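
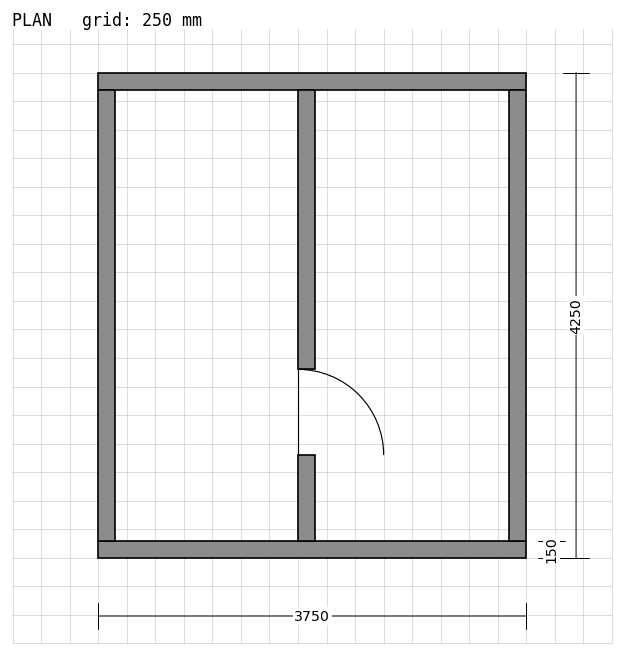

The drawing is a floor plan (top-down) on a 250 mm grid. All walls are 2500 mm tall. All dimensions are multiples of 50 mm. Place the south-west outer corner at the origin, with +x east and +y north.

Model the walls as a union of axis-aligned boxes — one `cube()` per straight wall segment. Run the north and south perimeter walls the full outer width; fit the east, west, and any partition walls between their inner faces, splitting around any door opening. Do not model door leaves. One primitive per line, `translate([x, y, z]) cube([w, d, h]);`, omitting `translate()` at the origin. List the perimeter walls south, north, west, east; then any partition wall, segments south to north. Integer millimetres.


cube([3750, 150, 2500]);
translate([0, 4100, 0]) cube([3750, 150, 2500]);
translate([0, 150, 0]) cube([150, 3950, 2500]);
translate([3600, 150, 0]) cube([150, 3950, 2500]);
translate([1750, 150, 0]) cube([150, 750, 2500]);
translate([1750, 1650, 0]) cube([150, 2450, 2500]);


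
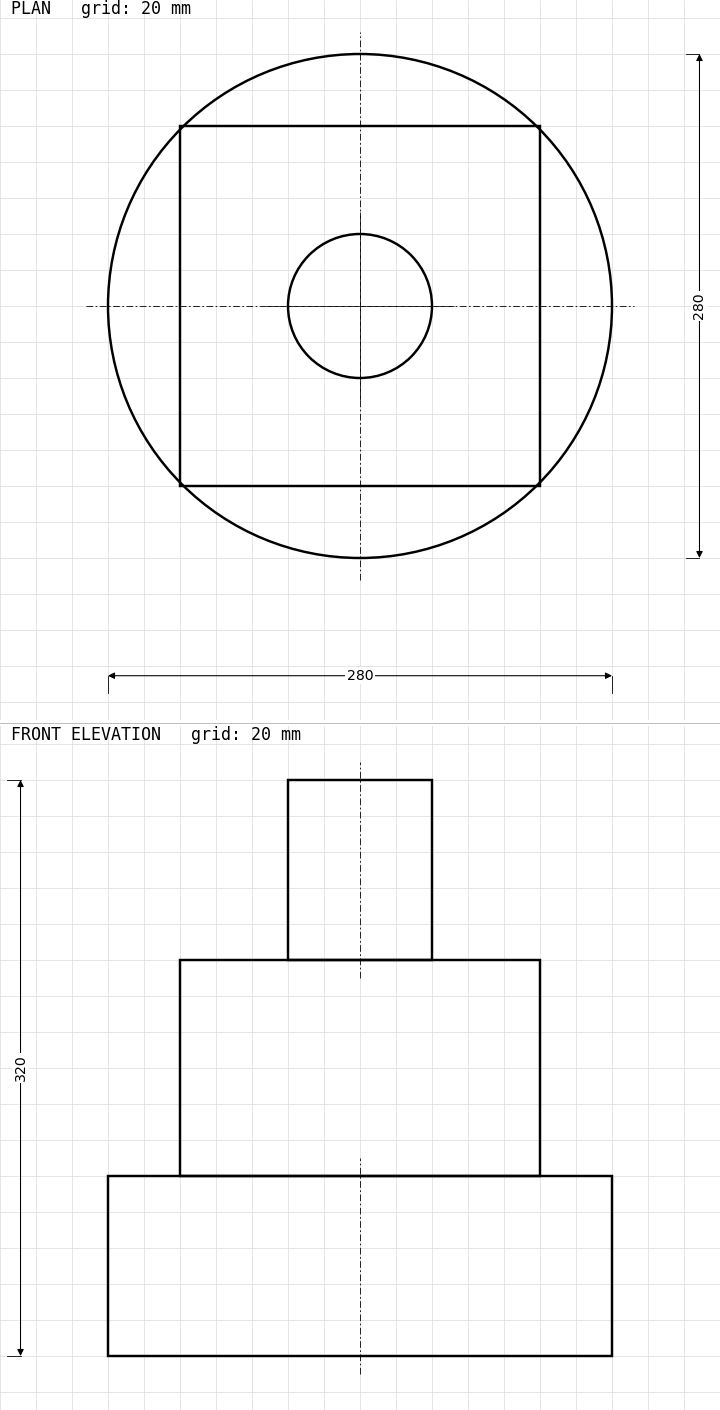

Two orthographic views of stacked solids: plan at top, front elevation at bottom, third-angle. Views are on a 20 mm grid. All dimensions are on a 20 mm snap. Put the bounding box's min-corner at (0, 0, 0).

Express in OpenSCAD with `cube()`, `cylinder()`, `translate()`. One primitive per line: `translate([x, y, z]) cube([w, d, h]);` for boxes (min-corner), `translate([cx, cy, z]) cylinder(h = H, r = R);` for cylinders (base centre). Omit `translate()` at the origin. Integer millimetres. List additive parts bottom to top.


translate([140, 140, 0]) cylinder(h = 100, r = 140);
translate([40, 40, 100]) cube([200, 200, 120]);
translate([140, 140, 220]) cylinder(h = 100, r = 40);


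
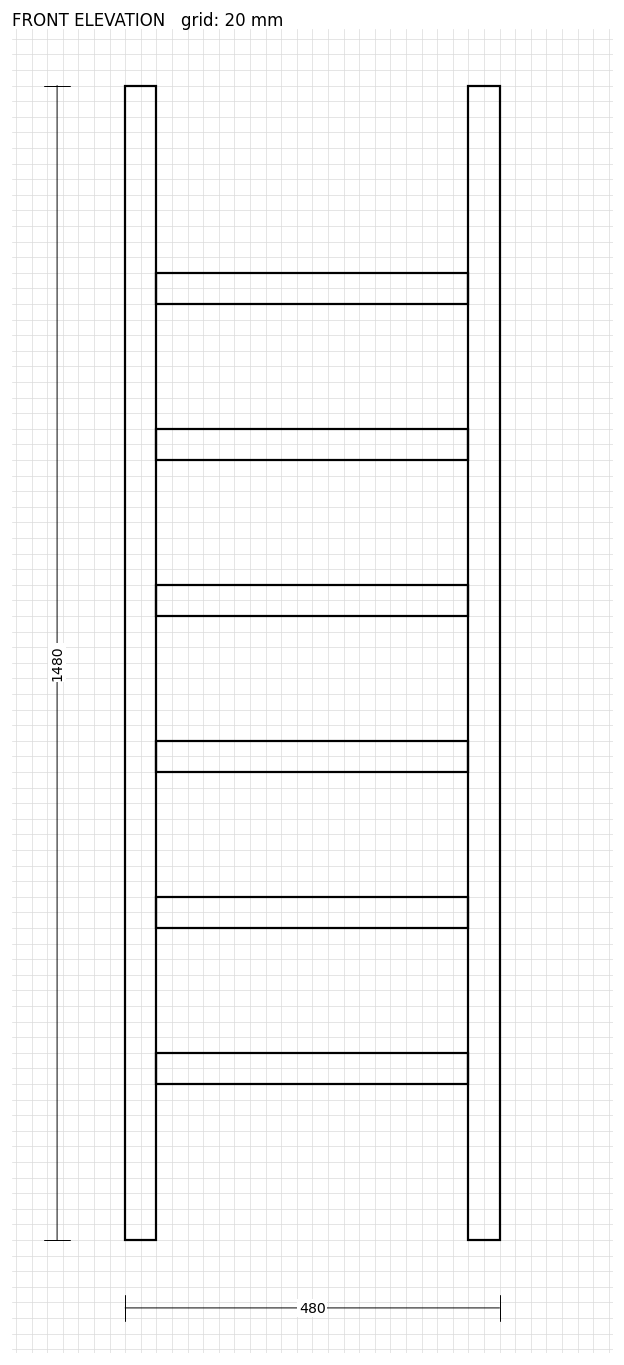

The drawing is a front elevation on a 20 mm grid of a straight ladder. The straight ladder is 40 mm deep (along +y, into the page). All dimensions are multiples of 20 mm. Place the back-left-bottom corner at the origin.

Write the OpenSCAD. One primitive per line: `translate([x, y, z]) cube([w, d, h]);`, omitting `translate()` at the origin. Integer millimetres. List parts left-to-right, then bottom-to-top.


cube([40, 40, 1480]);
translate([40, 0, 200]) cube([400, 40, 40]);
translate([40, 0, 400]) cube([400, 40, 40]);
translate([40, 0, 600]) cube([400, 40, 40]);
translate([40, 0, 800]) cube([400, 40, 40]);
translate([40, 0, 1000]) cube([400, 40, 40]);
translate([40, 0, 1200]) cube([400, 40, 40]);
translate([440, 0, 0]) cube([40, 40, 1480]);


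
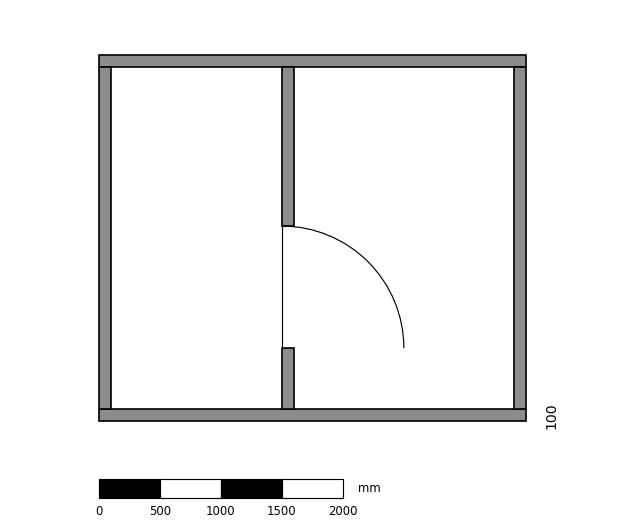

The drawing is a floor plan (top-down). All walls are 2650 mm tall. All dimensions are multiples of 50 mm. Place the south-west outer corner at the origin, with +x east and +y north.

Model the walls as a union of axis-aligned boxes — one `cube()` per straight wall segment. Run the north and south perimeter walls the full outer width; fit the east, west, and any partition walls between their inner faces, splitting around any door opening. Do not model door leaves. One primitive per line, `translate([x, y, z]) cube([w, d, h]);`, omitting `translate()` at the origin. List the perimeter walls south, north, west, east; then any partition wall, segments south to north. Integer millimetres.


cube([3500, 100, 2650]);
translate([0, 2900, 0]) cube([3500, 100, 2650]);
translate([0, 100, 0]) cube([100, 2800, 2650]);
translate([3400, 100, 0]) cube([100, 2800, 2650]);
translate([1500, 100, 0]) cube([100, 500, 2650]);
translate([1500, 1600, 0]) cube([100, 1300, 2650]);


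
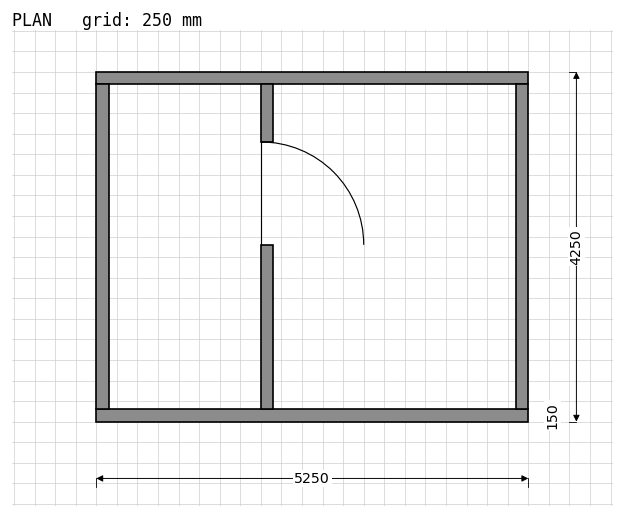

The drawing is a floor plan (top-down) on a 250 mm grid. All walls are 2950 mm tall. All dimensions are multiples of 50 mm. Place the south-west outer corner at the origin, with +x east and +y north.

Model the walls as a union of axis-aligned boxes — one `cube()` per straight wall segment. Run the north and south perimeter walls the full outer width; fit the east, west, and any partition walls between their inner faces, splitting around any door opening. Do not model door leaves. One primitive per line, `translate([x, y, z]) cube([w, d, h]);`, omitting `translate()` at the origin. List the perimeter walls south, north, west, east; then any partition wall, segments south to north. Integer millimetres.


cube([5250, 150, 2950]);
translate([0, 4100, 0]) cube([5250, 150, 2950]);
translate([0, 150, 0]) cube([150, 3950, 2950]);
translate([5100, 150, 0]) cube([150, 3950, 2950]);
translate([2000, 150, 0]) cube([150, 2000, 2950]);
translate([2000, 3400, 0]) cube([150, 700, 2950]);


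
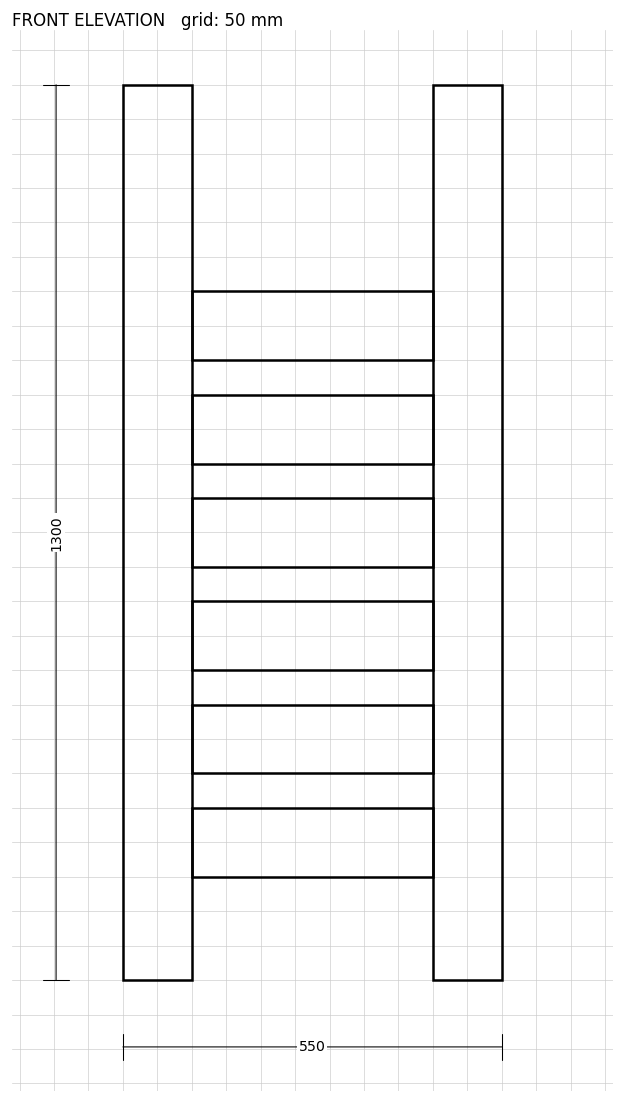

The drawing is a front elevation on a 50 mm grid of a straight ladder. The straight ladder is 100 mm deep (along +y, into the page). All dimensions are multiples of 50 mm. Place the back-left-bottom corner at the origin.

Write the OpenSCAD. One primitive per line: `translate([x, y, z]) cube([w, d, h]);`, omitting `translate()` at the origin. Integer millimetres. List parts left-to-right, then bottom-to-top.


cube([100, 100, 1300]);
translate([100, 0, 150]) cube([350, 100, 100]);
translate([100, 0, 300]) cube([350, 100, 100]);
translate([100, 0, 450]) cube([350, 100, 100]);
translate([100, 0, 600]) cube([350, 100, 100]);
translate([100, 0, 750]) cube([350, 100, 100]);
translate([100, 0, 900]) cube([350, 100, 100]);
translate([450, 0, 0]) cube([100, 100, 1300]);


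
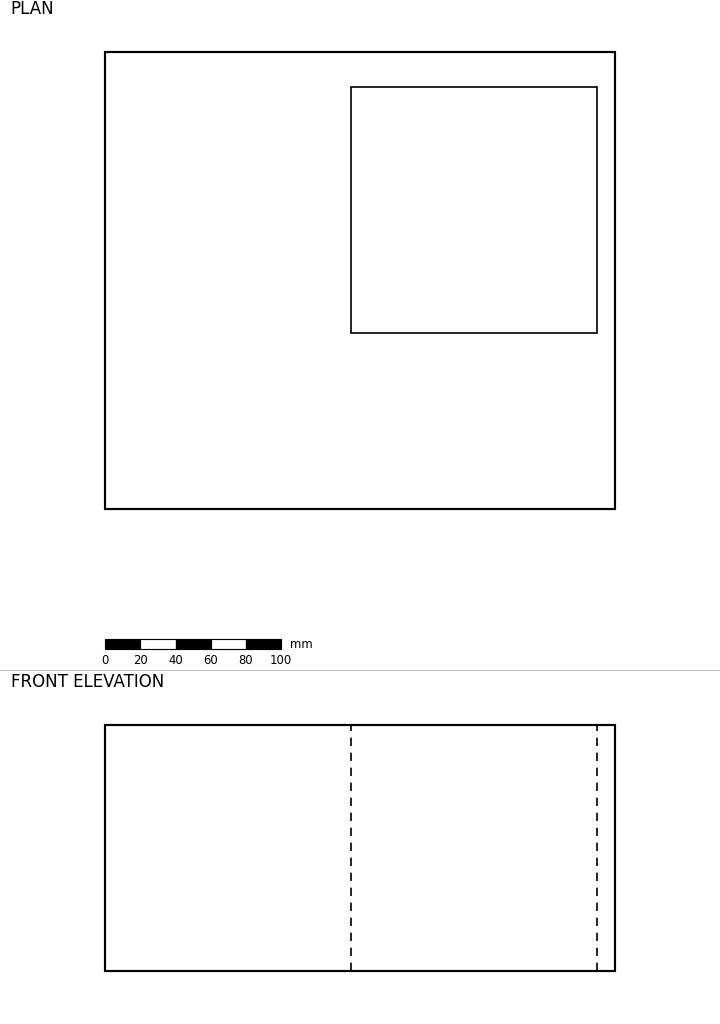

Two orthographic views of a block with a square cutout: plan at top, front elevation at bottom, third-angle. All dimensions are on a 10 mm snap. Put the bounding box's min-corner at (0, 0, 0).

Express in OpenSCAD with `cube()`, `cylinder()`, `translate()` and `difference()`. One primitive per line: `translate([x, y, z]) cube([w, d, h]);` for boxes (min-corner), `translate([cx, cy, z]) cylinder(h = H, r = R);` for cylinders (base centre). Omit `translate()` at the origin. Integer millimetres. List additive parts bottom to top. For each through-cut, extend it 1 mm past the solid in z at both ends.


difference() {
  cube([290, 260, 140]);
  translate([140, 100, -1]) cube([140, 140, 142]);
}


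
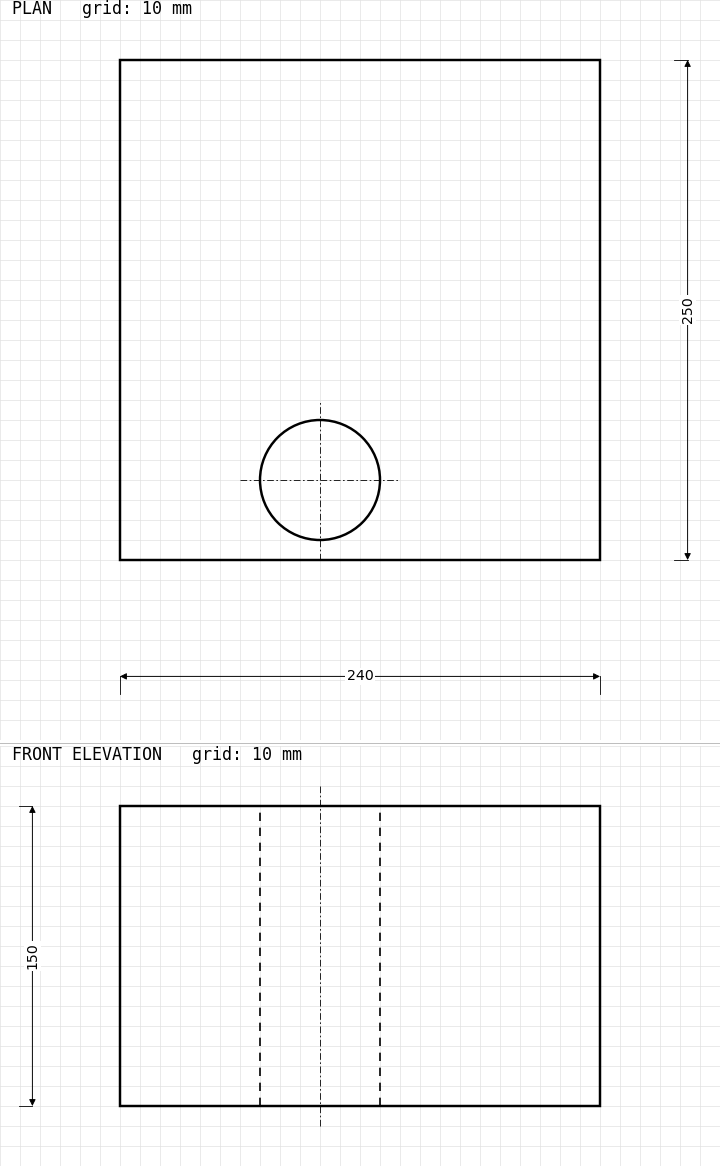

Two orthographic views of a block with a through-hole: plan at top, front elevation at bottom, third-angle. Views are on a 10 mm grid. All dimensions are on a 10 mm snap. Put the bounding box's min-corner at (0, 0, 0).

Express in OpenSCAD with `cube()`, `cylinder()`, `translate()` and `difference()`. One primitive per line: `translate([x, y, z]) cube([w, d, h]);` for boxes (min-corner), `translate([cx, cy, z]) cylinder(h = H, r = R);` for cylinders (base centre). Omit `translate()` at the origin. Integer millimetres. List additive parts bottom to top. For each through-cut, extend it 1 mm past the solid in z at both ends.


difference() {
  cube([240, 250, 150]);
  translate([100, 40, -1]) cylinder(h = 152, r = 30);
}


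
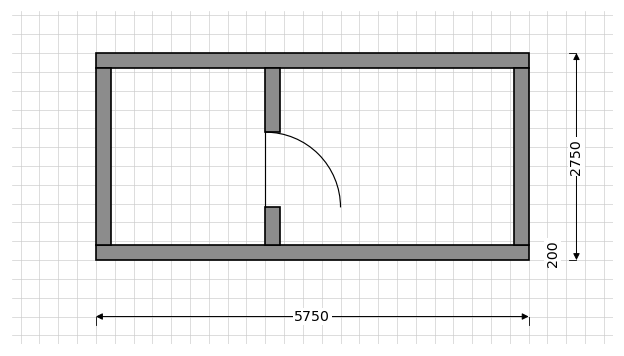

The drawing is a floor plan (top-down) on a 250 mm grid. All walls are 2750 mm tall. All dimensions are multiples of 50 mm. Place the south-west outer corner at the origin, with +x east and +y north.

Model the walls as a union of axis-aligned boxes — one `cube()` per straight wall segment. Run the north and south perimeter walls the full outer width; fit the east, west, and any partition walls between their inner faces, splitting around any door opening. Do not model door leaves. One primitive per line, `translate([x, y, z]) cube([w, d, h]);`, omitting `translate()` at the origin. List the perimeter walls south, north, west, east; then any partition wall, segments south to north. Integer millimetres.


cube([5750, 200, 2750]);
translate([0, 2550, 0]) cube([5750, 200, 2750]);
translate([0, 200, 0]) cube([200, 2350, 2750]);
translate([5550, 200, 0]) cube([200, 2350, 2750]);
translate([2250, 200, 0]) cube([200, 500, 2750]);
translate([2250, 1700, 0]) cube([200, 850, 2750]);


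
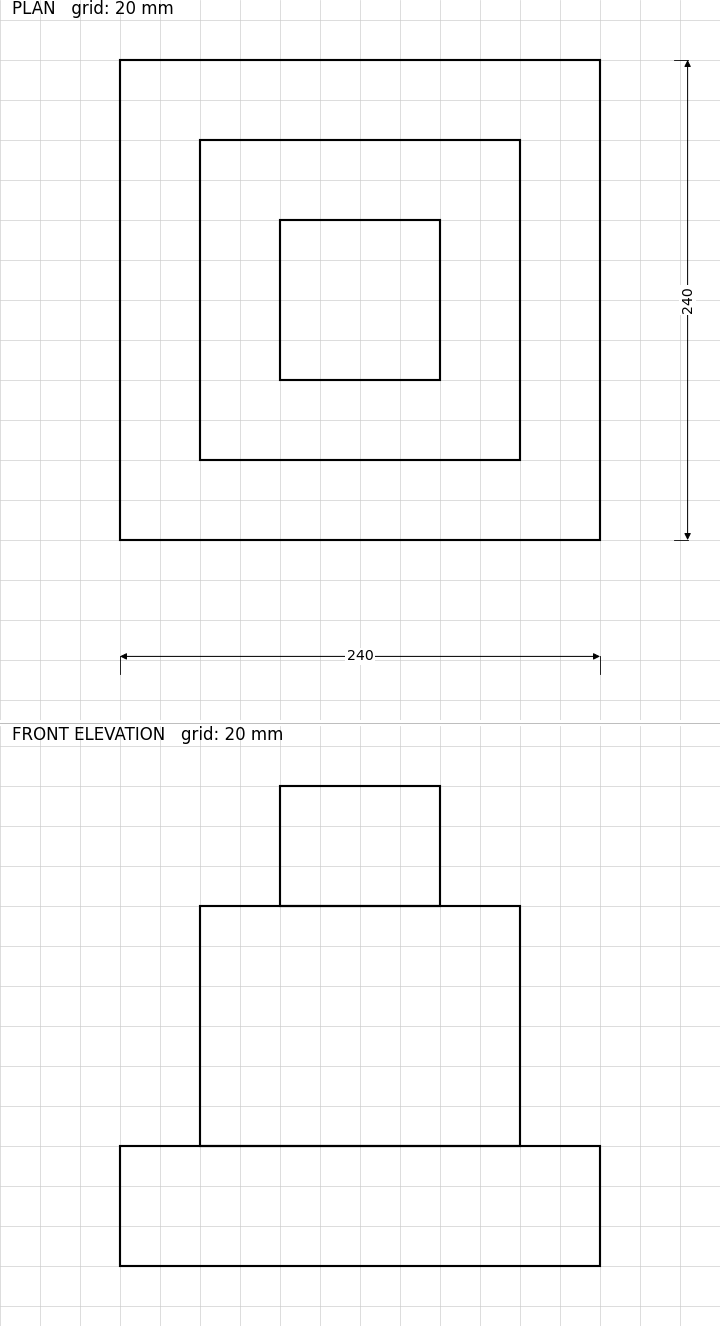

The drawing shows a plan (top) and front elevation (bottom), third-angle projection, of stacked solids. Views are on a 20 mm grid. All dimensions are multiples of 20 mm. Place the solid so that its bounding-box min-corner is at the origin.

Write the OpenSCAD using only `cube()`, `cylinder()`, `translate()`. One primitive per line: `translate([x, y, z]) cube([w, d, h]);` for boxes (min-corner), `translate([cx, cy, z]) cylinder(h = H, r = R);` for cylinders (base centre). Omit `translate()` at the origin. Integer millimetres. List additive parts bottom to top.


cube([240, 240, 60]);
translate([40, 40, 60]) cube([160, 160, 120]);
translate([80, 80, 180]) cube([80, 80, 60]);


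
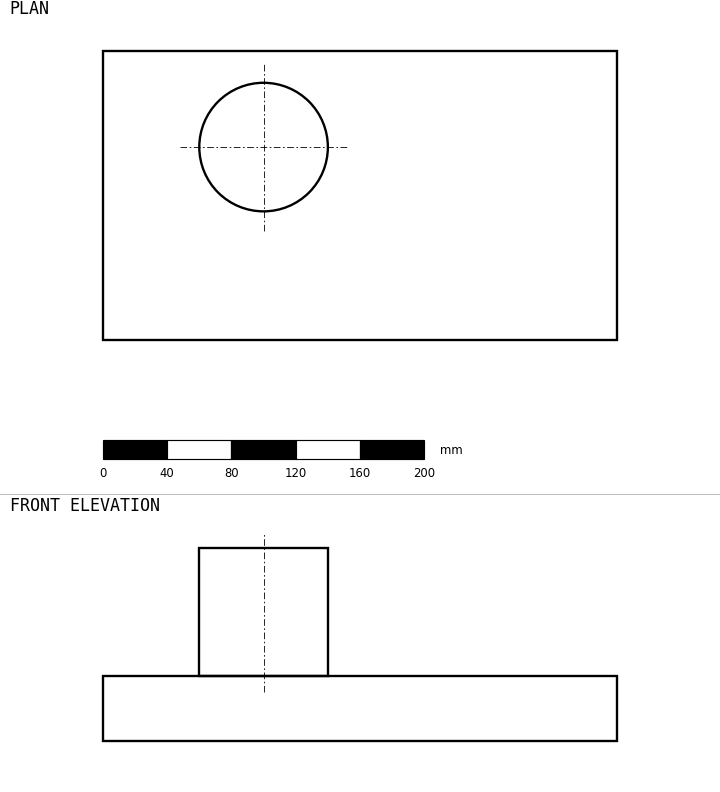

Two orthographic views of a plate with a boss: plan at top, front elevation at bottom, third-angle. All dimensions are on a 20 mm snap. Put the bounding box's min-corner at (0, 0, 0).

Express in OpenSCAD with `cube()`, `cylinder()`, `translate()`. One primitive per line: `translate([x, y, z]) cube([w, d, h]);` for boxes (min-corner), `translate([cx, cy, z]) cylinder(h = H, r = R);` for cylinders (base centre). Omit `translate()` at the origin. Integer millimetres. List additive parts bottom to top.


cube([320, 180, 40]);
translate([100, 120, 40]) cylinder(h = 80, r = 40);


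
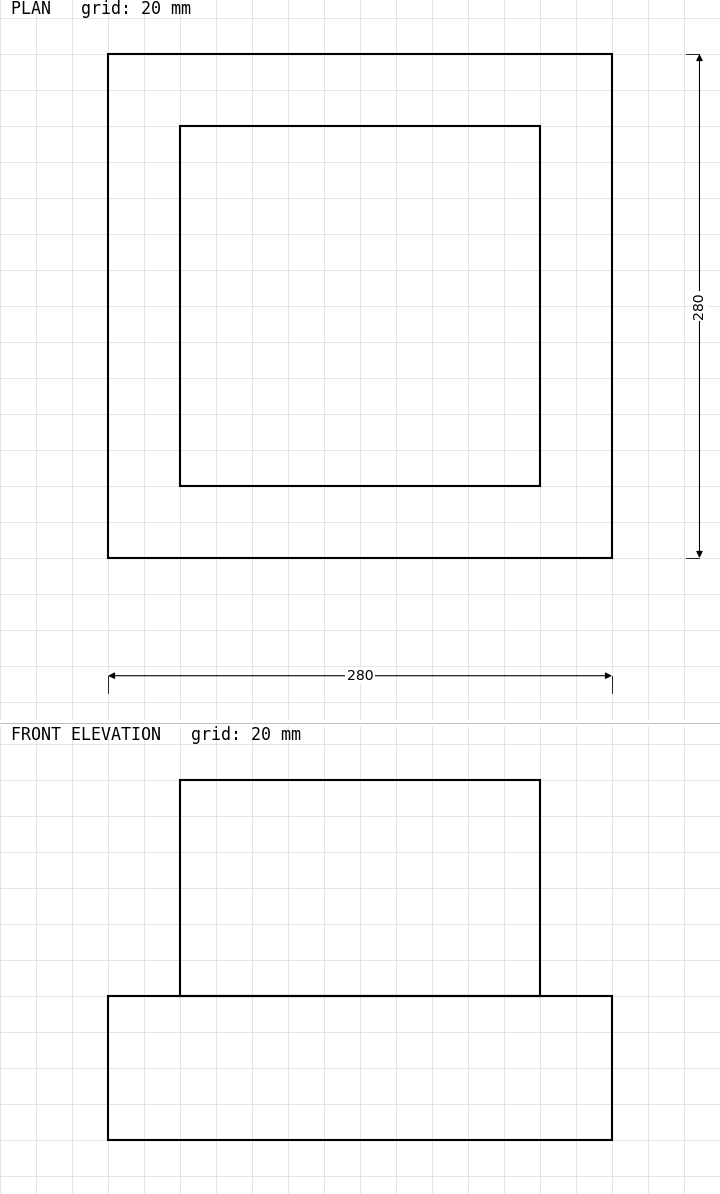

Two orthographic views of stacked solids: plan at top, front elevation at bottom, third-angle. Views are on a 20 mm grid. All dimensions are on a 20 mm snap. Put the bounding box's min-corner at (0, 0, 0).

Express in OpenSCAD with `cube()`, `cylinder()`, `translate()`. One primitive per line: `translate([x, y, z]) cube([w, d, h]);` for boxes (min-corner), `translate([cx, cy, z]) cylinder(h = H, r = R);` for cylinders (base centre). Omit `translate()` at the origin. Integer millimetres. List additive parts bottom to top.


cube([280, 280, 80]);
translate([40, 40, 80]) cube([200, 200, 120]);


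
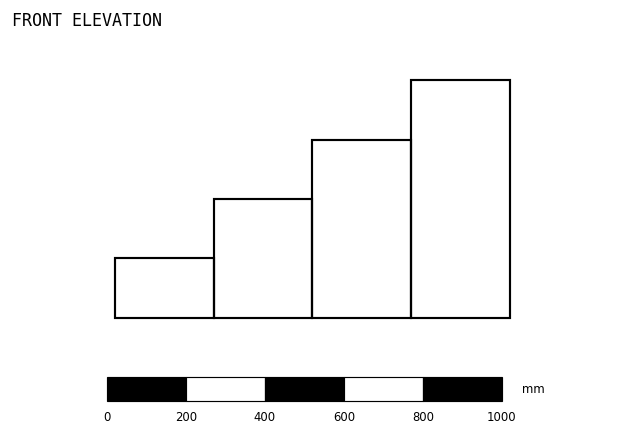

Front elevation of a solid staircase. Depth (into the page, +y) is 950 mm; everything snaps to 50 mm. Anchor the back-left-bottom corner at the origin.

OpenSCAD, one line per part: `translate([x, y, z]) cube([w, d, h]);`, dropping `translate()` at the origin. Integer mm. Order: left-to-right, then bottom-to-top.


cube([250, 950, 150]);
translate([250, 0, 0]) cube([250, 950, 300]);
translate([500, 0, 0]) cube([250, 950, 450]);
translate([750, 0, 0]) cube([250, 950, 600]);


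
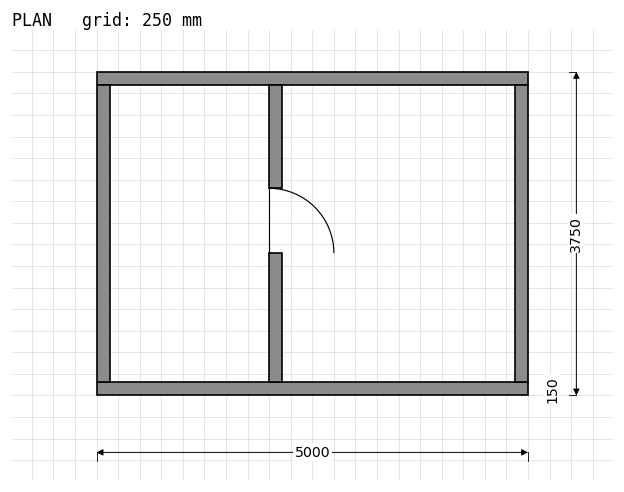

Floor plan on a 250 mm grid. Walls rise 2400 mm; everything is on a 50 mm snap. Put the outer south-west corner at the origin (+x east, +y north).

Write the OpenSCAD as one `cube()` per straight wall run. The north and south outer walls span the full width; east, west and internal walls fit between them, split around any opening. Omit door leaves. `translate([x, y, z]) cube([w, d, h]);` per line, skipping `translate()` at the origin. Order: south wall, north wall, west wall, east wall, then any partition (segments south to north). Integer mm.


cube([5000, 150, 2400]);
translate([0, 3600, 0]) cube([5000, 150, 2400]);
translate([0, 150, 0]) cube([150, 3450, 2400]);
translate([4850, 150, 0]) cube([150, 3450, 2400]);
translate([2000, 150, 0]) cube([150, 1500, 2400]);
translate([2000, 2400, 0]) cube([150, 1200, 2400]);


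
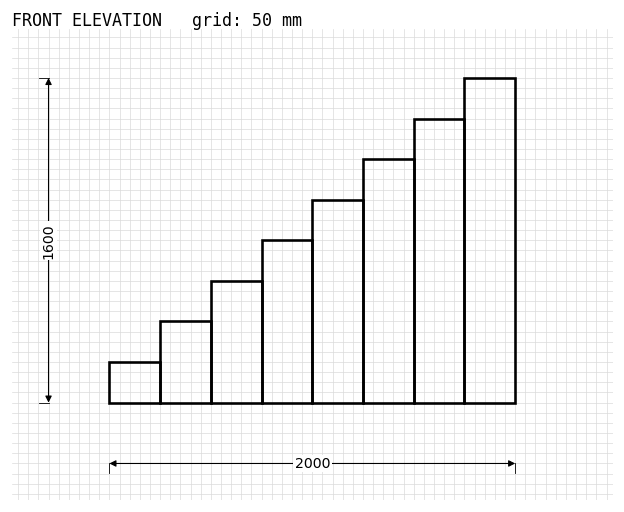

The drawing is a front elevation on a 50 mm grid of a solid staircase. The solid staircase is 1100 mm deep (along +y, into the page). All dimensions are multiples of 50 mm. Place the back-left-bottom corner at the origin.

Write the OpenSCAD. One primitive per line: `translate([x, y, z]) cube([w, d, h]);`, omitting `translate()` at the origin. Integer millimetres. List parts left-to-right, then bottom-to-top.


cube([250, 1100, 200]);
translate([250, 0, 0]) cube([250, 1100, 400]);
translate([500, 0, 0]) cube([250, 1100, 600]);
translate([750, 0, 0]) cube([250, 1100, 800]);
translate([1000, 0, 0]) cube([250, 1100, 1000]);
translate([1250, 0, 0]) cube([250, 1100, 1200]);
translate([1500, 0, 0]) cube([250, 1100, 1400]);
translate([1750, 0, 0]) cube([250, 1100, 1600]);


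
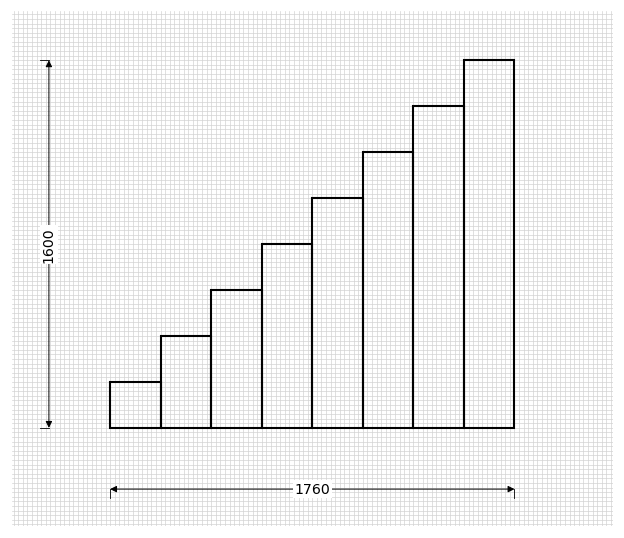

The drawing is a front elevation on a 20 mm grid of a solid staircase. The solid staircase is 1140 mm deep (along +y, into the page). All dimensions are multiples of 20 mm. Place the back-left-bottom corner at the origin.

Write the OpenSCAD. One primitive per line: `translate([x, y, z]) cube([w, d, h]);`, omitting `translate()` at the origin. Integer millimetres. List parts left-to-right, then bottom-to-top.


cube([220, 1140, 200]);
translate([220, 0, 0]) cube([220, 1140, 400]);
translate([440, 0, 0]) cube([220, 1140, 600]);
translate([660, 0, 0]) cube([220, 1140, 800]);
translate([880, 0, 0]) cube([220, 1140, 1000]);
translate([1100, 0, 0]) cube([220, 1140, 1200]);
translate([1320, 0, 0]) cube([220, 1140, 1400]);
translate([1540, 0, 0]) cube([220, 1140, 1600]);


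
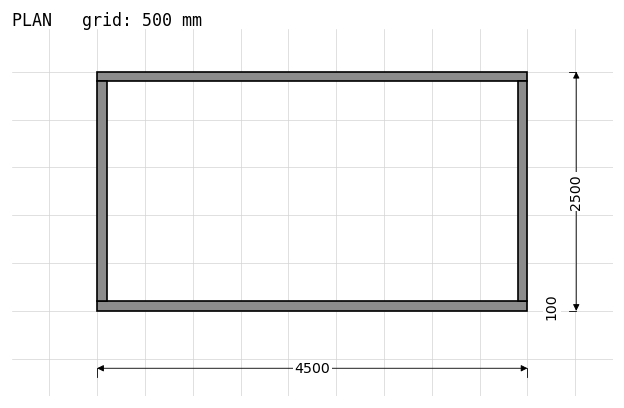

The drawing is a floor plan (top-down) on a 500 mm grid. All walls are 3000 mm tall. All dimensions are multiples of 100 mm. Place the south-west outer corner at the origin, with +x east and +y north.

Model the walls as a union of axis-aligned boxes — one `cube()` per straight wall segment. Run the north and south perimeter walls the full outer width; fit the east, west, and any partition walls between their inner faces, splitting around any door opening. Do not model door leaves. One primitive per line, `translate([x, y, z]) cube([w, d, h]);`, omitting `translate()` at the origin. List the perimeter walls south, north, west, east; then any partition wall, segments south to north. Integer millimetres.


cube([4500, 100, 3000]);
translate([0, 2400, 0]) cube([4500, 100, 3000]);
translate([0, 100, 0]) cube([100, 2300, 3000]);
translate([4400, 100, 0]) cube([100, 2300, 3000]);


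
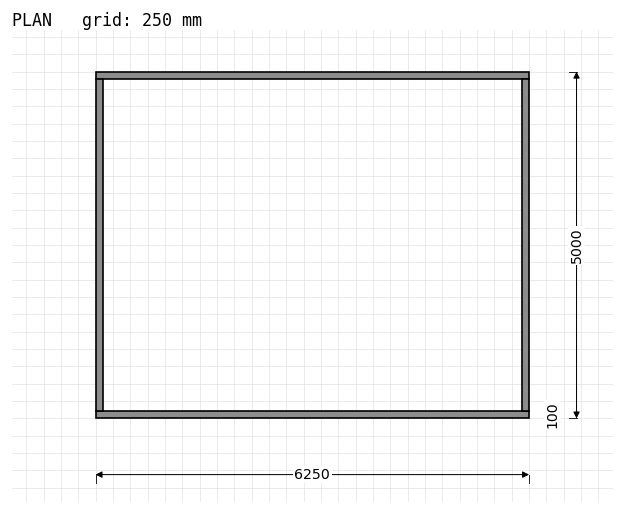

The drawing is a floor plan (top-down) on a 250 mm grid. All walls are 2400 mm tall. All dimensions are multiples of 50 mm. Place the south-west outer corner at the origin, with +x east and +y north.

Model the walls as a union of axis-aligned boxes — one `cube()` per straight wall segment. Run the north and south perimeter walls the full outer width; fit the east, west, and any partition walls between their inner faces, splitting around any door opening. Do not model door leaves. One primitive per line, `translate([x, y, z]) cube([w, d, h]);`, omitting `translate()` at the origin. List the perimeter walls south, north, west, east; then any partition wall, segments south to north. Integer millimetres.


cube([6250, 100, 2400]);
translate([0, 4900, 0]) cube([6250, 100, 2400]);
translate([0, 100, 0]) cube([100, 4800, 2400]);
translate([6150, 100, 0]) cube([100, 4800, 2400]);


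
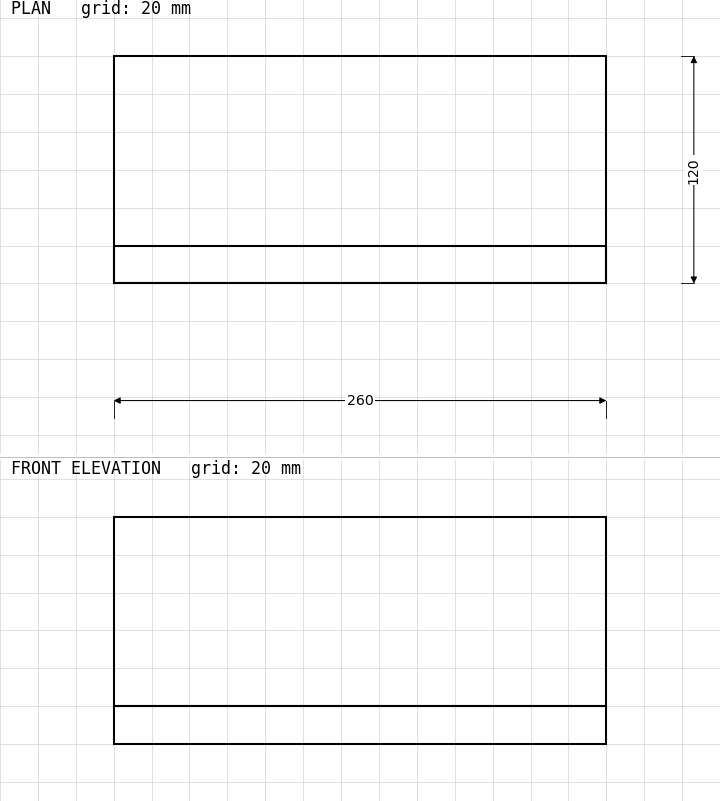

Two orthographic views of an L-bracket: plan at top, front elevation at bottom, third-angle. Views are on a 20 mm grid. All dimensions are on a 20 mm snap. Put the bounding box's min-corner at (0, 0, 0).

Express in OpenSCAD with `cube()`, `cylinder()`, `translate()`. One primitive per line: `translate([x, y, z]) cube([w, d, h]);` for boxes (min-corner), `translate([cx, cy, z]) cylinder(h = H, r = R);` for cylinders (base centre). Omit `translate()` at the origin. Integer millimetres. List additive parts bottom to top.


cube([260, 120, 20]);
translate([0, 0, 20]) cube([260, 20, 100]);


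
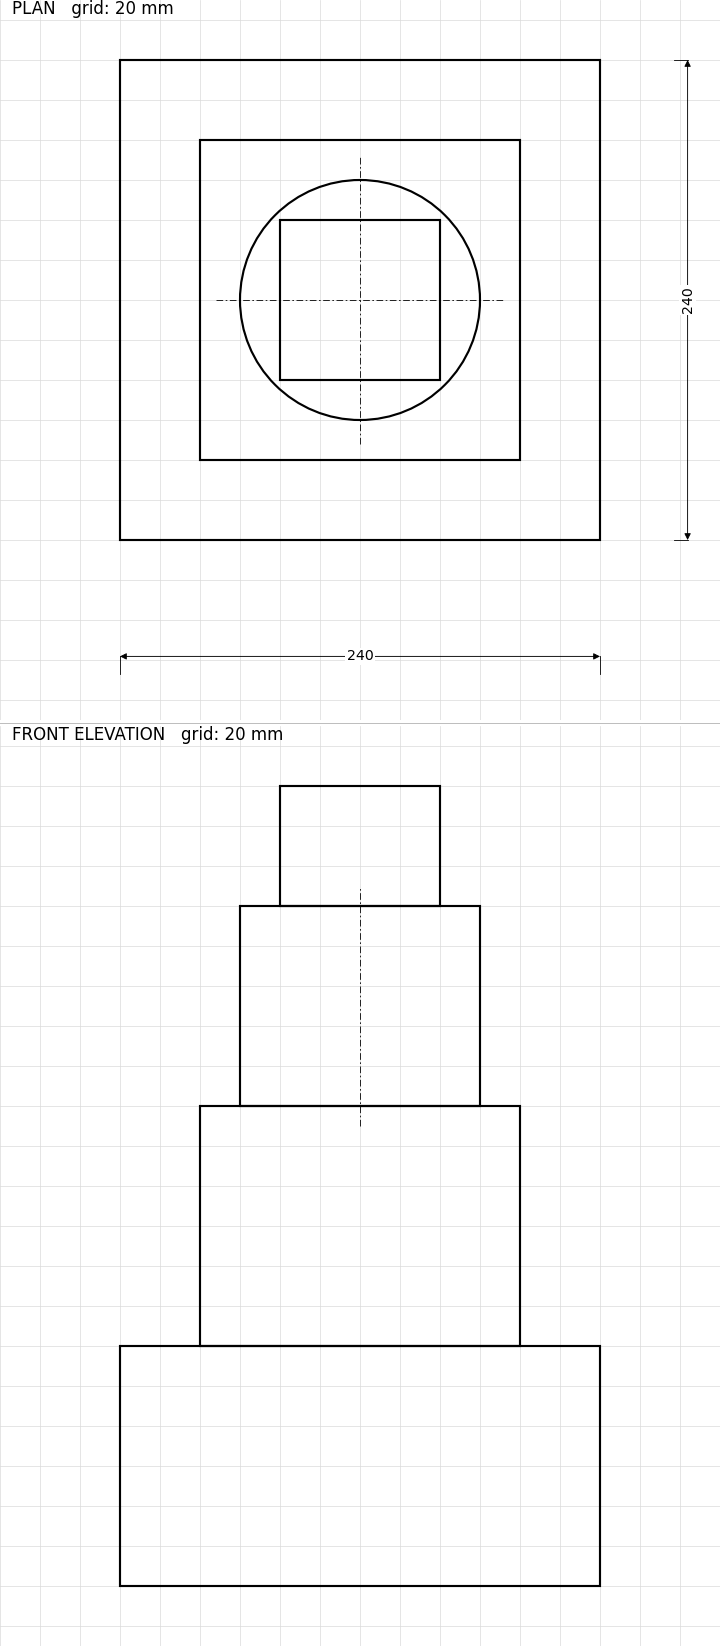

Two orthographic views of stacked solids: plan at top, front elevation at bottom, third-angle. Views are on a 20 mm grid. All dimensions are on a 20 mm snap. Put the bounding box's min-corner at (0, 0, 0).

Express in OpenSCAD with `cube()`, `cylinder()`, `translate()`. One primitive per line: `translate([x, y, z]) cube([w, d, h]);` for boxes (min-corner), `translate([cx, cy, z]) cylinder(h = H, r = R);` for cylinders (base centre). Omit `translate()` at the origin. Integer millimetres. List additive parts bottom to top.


cube([240, 240, 120]);
translate([40, 40, 120]) cube([160, 160, 120]);
translate([120, 120, 240]) cylinder(h = 100, r = 60);
translate([80, 80, 340]) cube([80, 80, 60]);


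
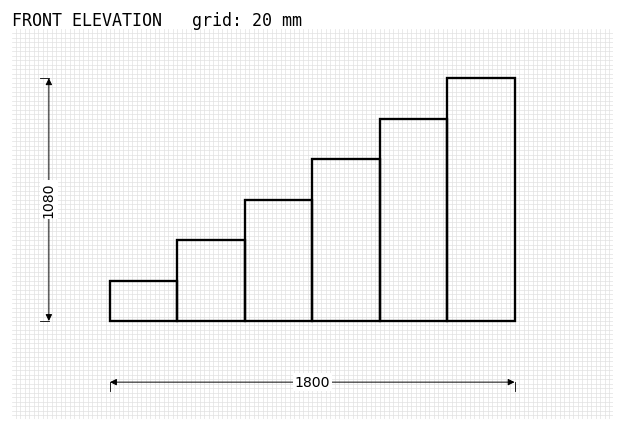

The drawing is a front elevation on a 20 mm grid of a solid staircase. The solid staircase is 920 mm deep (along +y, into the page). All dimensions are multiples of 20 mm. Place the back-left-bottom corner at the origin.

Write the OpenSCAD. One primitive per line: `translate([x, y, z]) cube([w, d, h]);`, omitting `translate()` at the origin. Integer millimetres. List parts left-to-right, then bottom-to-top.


cube([300, 920, 180]);
translate([300, 0, 0]) cube([300, 920, 360]);
translate([600, 0, 0]) cube([300, 920, 540]);
translate([900, 0, 0]) cube([300, 920, 720]);
translate([1200, 0, 0]) cube([300, 920, 900]);
translate([1500, 0, 0]) cube([300, 920, 1080]);


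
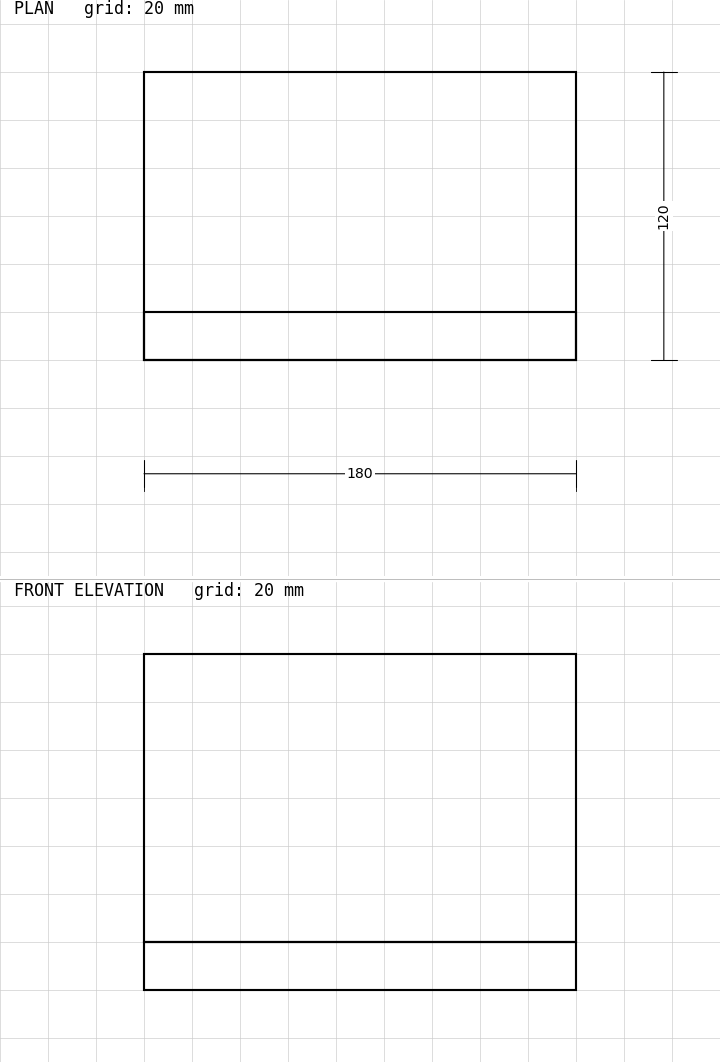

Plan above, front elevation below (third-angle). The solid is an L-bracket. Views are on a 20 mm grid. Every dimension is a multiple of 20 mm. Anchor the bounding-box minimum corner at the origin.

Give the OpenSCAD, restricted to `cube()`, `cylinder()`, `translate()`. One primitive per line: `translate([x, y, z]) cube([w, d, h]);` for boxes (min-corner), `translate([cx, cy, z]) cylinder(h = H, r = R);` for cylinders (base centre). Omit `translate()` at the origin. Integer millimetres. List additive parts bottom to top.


cube([180, 120, 20]);
translate([0, 0, 20]) cube([180, 20, 120]);


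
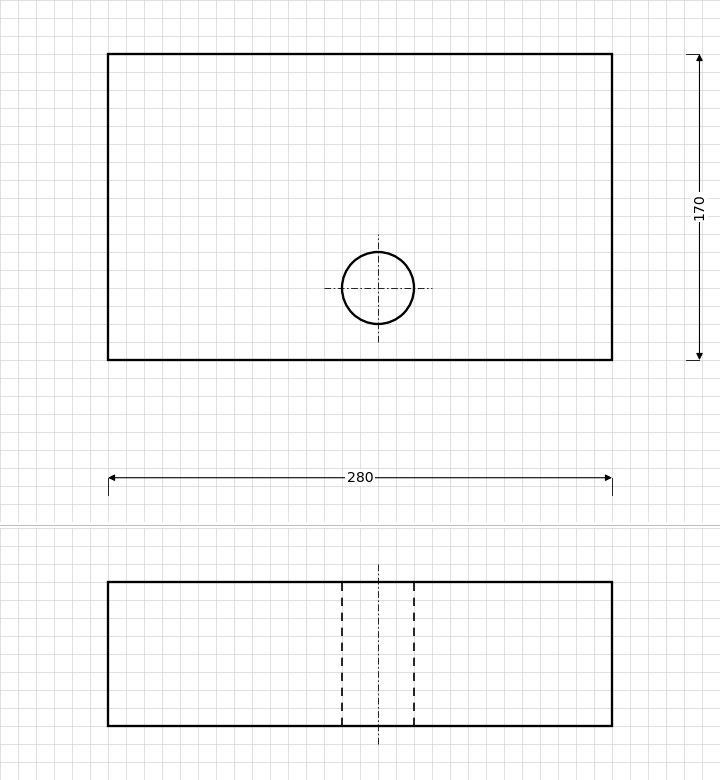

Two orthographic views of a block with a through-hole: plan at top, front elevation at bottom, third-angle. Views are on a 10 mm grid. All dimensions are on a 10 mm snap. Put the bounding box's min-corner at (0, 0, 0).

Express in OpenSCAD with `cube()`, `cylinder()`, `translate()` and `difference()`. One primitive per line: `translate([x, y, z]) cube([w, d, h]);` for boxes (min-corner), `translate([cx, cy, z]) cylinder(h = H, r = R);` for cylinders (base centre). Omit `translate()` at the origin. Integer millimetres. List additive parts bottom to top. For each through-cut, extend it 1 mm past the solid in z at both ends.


difference() {
  cube([280, 170, 80]);
  translate([150, 40, -1]) cylinder(h = 82, r = 20);
}


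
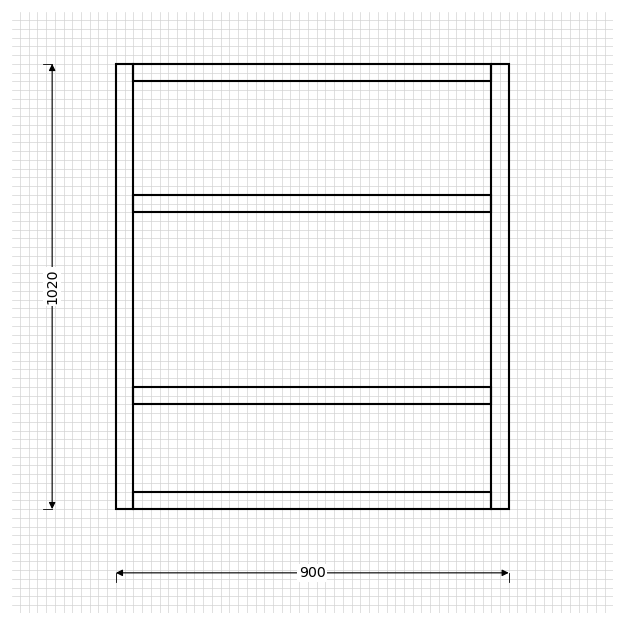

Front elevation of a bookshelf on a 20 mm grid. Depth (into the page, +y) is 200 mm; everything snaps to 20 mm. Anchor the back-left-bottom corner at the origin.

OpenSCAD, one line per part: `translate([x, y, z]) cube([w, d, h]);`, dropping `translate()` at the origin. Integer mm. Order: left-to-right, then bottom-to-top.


cube([40, 200, 1020]);
translate([40, 0, 0]) cube([820, 200, 40]);
translate([40, 0, 240]) cube([820, 200, 40]);
translate([40, 0, 680]) cube([820, 200, 40]);
translate([40, 0, 980]) cube([820, 200, 40]);
translate([860, 0, 0]) cube([40, 200, 1020]);


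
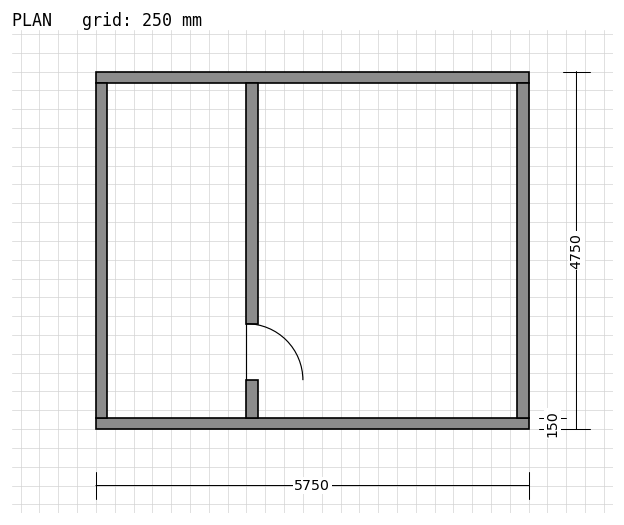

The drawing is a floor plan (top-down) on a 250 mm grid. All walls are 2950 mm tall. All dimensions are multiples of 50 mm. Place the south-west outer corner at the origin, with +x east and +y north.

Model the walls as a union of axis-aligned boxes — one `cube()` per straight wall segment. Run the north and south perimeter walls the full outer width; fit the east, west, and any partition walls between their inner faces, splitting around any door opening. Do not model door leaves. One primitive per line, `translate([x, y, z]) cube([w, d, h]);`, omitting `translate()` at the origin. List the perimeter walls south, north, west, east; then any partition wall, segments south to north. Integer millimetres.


cube([5750, 150, 2950]);
translate([0, 4600, 0]) cube([5750, 150, 2950]);
translate([0, 150, 0]) cube([150, 4450, 2950]);
translate([5600, 150, 0]) cube([150, 4450, 2950]);
translate([2000, 150, 0]) cube([150, 500, 2950]);
translate([2000, 1400, 0]) cube([150, 3200, 2950]);


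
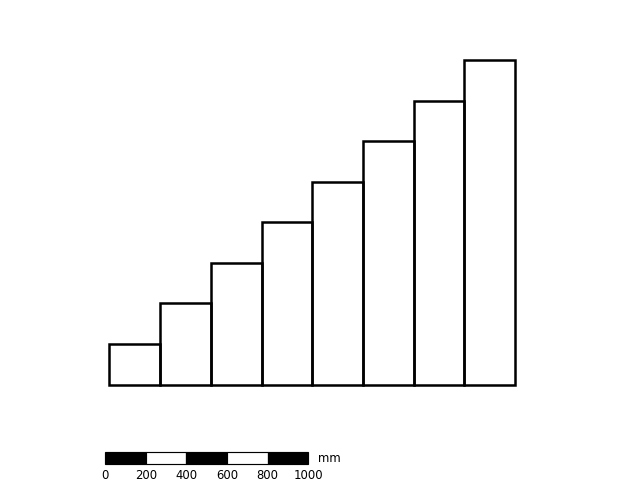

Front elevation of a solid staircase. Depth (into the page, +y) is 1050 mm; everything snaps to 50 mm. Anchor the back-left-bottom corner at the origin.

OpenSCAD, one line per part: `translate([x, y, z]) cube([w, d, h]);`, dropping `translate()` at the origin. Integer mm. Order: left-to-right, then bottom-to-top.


cube([250, 1050, 200]);
translate([250, 0, 0]) cube([250, 1050, 400]);
translate([500, 0, 0]) cube([250, 1050, 600]);
translate([750, 0, 0]) cube([250, 1050, 800]);
translate([1000, 0, 0]) cube([250, 1050, 1000]);
translate([1250, 0, 0]) cube([250, 1050, 1200]);
translate([1500, 0, 0]) cube([250, 1050, 1400]);
translate([1750, 0, 0]) cube([250, 1050, 1600]);


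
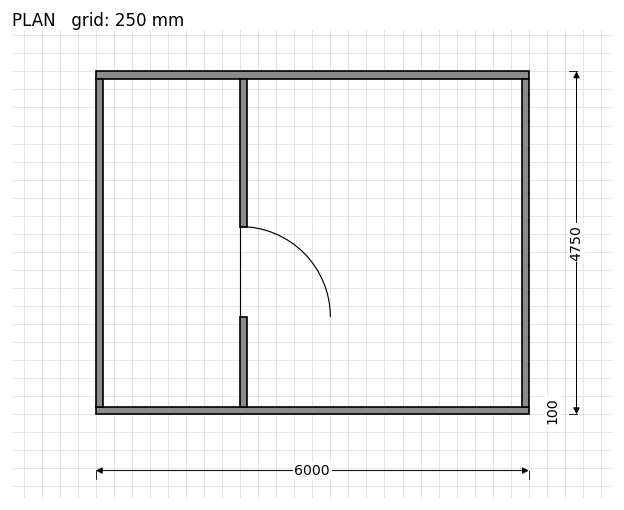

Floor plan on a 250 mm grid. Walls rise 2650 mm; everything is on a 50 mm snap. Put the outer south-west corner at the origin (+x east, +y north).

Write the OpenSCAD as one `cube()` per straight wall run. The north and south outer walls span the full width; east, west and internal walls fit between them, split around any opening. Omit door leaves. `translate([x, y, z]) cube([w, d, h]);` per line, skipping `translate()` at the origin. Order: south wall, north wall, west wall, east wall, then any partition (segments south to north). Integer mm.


cube([6000, 100, 2650]);
translate([0, 4650, 0]) cube([6000, 100, 2650]);
translate([0, 100, 0]) cube([100, 4550, 2650]);
translate([5900, 100, 0]) cube([100, 4550, 2650]);
translate([2000, 100, 0]) cube([100, 1250, 2650]);
translate([2000, 2600, 0]) cube([100, 2050, 2650]);


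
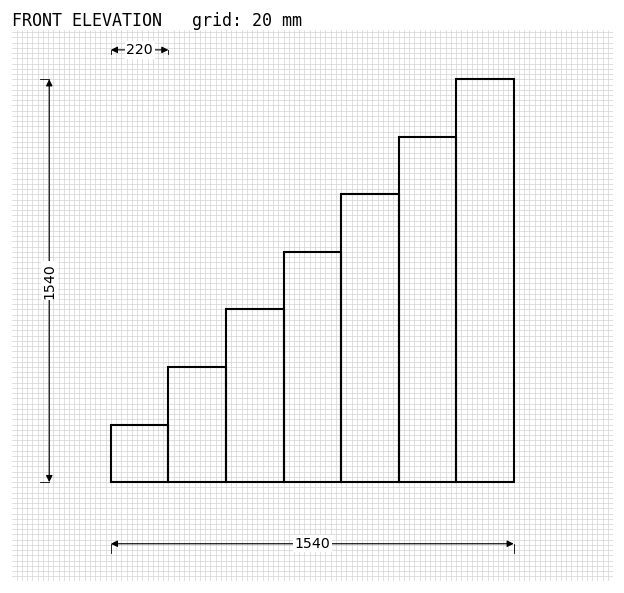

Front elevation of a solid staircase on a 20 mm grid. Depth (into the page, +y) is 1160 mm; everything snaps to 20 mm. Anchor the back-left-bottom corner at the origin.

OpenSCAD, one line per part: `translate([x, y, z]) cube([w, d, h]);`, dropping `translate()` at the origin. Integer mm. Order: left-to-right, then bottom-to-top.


cube([220, 1160, 220]);
translate([220, 0, 0]) cube([220, 1160, 440]);
translate([440, 0, 0]) cube([220, 1160, 660]);
translate([660, 0, 0]) cube([220, 1160, 880]);
translate([880, 0, 0]) cube([220, 1160, 1100]);
translate([1100, 0, 0]) cube([220, 1160, 1320]);
translate([1320, 0, 0]) cube([220, 1160, 1540]);


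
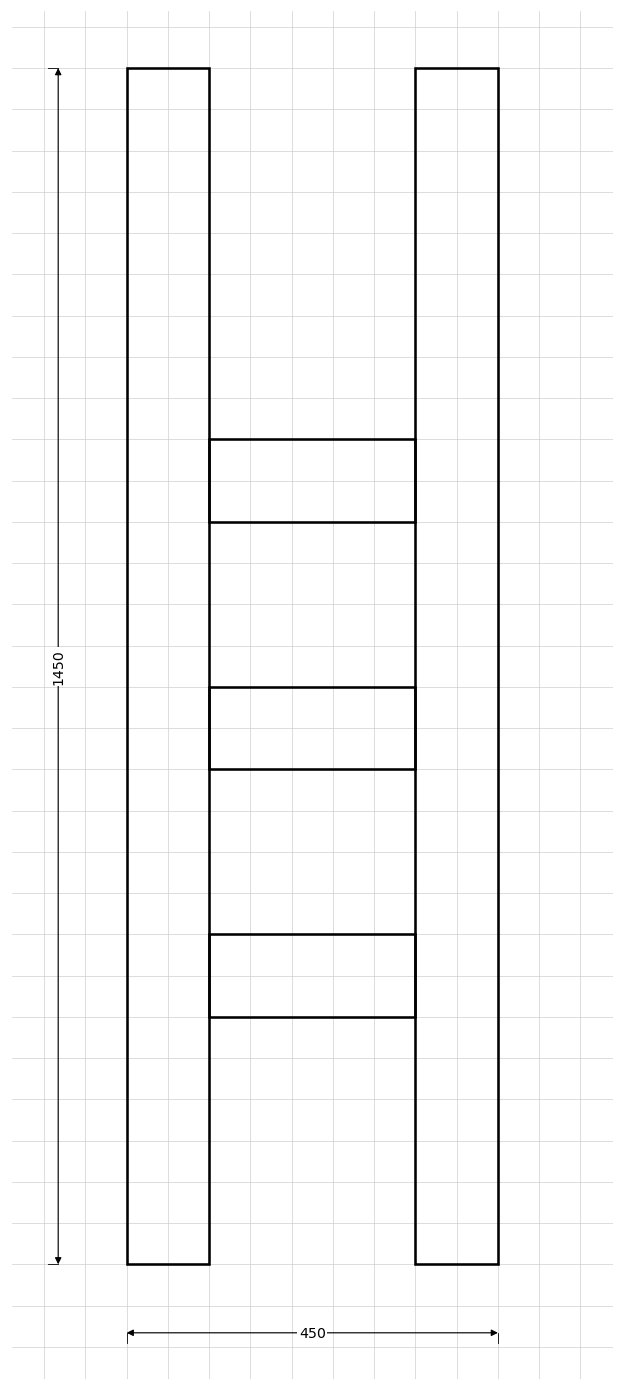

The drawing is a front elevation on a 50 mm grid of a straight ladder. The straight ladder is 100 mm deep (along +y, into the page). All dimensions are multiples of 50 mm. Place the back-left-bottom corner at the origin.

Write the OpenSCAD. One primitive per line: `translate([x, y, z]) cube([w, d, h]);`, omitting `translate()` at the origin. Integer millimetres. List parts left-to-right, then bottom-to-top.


cube([100, 100, 1450]);
translate([100, 0, 300]) cube([250, 100, 100]);
translate([100, 0, 600]) cube([250, 100, 100]);
translate([100, 0, 900]) cube([250, 100, 100]);
translate([350, 0, 0]) cube([100, 100, 1450]);


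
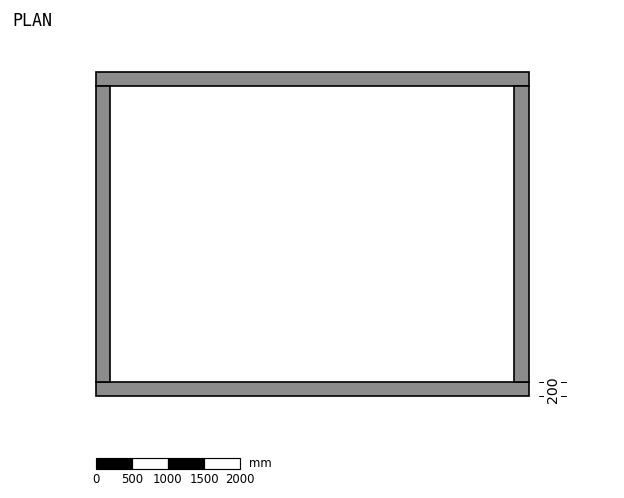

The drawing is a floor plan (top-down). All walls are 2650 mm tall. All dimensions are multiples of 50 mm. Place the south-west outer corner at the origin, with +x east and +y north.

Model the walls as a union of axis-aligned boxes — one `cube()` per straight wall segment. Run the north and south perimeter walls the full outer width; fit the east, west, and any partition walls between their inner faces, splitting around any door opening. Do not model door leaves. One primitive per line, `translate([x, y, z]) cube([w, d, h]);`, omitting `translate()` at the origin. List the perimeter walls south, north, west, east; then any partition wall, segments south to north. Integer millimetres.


cube([6000, 200, 2650]);
translate([0, 4300, 0]) cube([6000, 200, 2650]);
translate([0, 200, 0]) cube([200, 4100, 2650]);
translate([5800, 200, 0]) cube([200, 4100, 2650]);


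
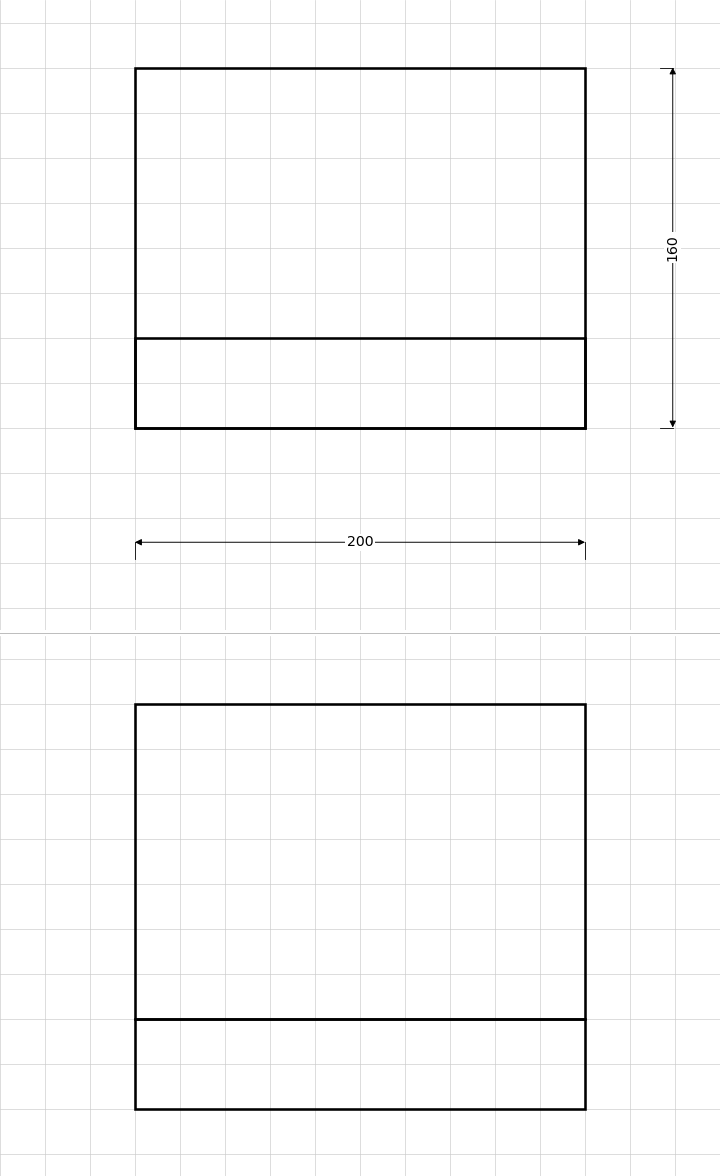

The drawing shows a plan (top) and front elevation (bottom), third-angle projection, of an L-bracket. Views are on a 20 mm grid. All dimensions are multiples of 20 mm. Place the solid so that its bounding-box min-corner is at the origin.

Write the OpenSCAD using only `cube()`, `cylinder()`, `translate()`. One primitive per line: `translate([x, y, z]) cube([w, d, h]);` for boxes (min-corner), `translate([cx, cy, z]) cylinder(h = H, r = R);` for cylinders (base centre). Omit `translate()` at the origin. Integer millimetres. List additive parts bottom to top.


cube([200, 160, 40]);
translate([0, 0, 40]) cube([200, 40, 140]);


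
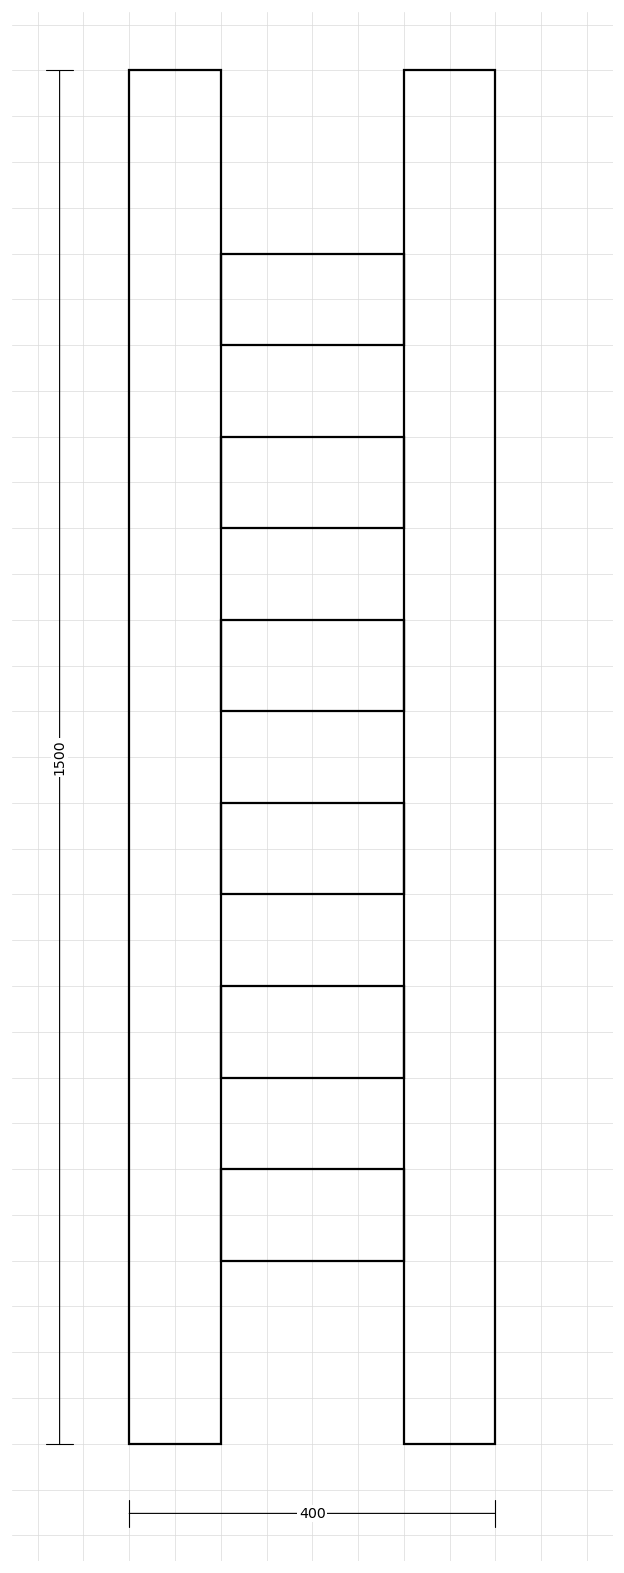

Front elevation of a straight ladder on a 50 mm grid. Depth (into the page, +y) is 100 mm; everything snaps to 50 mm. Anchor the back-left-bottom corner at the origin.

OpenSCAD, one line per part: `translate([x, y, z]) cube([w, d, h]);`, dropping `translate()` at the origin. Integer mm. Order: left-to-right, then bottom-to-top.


cube([100, 100, 1500]);
translate([100, 0, 200]) cube([200, 100, 100]);
translate([100, 0, 400]) cube([200, 100, 100]);
translate([100, 0, 600]) cube([200, 100, 100]);
translate([100, 0, 800]) cube([200, 100, 100]);
translate([100, 0, 1000]) cube([200, 100, 100]);
translate([100, 0, 1200]) cube([200, 100, 100]);
translate([300, 0, 0]) cube([100, 100, 1500]);


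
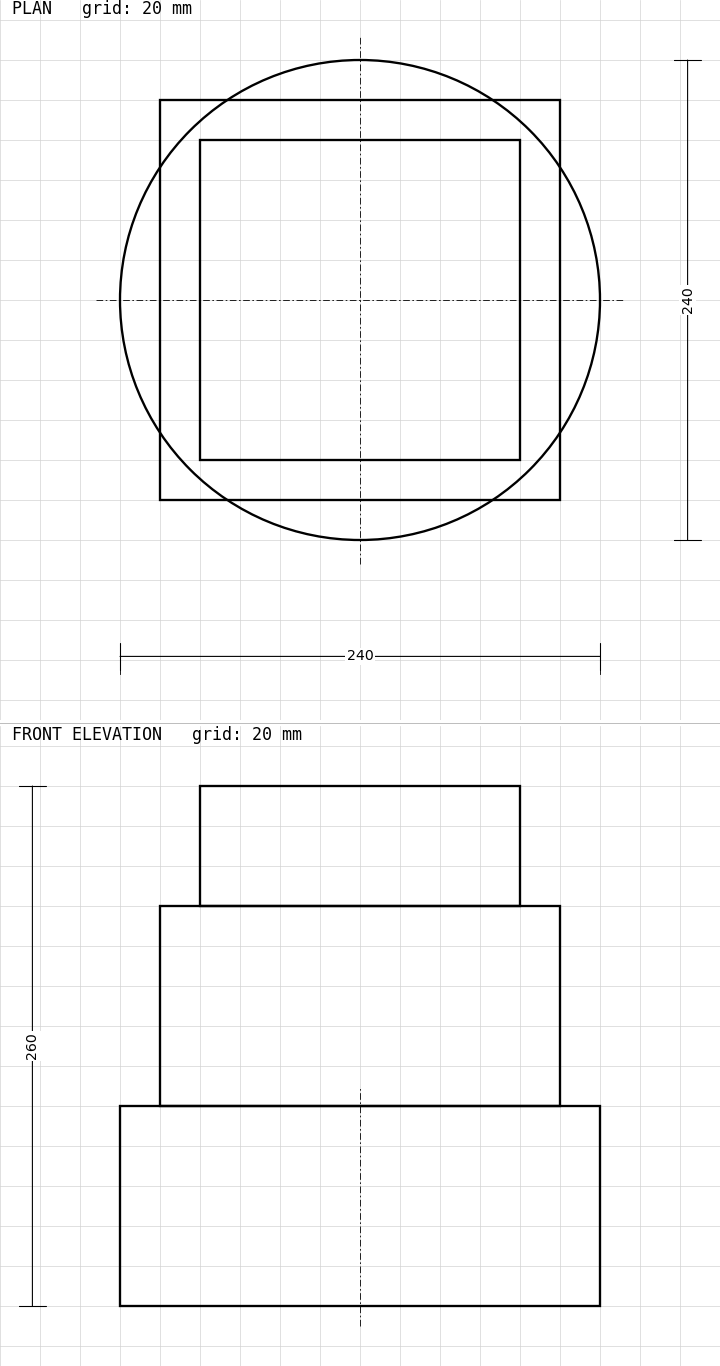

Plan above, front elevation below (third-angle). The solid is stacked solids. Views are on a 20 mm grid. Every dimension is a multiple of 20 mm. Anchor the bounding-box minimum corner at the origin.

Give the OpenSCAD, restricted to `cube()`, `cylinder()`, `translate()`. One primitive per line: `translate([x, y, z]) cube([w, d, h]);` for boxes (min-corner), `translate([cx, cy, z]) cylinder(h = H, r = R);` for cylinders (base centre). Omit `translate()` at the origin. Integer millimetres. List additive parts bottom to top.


translate([120, 120, 0]) cylinder(h = 100, r = 120);
translate([20, 20, 100]) cube([200, 200, 100]);
translate([40, 40, 200]) cube([160, 160, 60]);


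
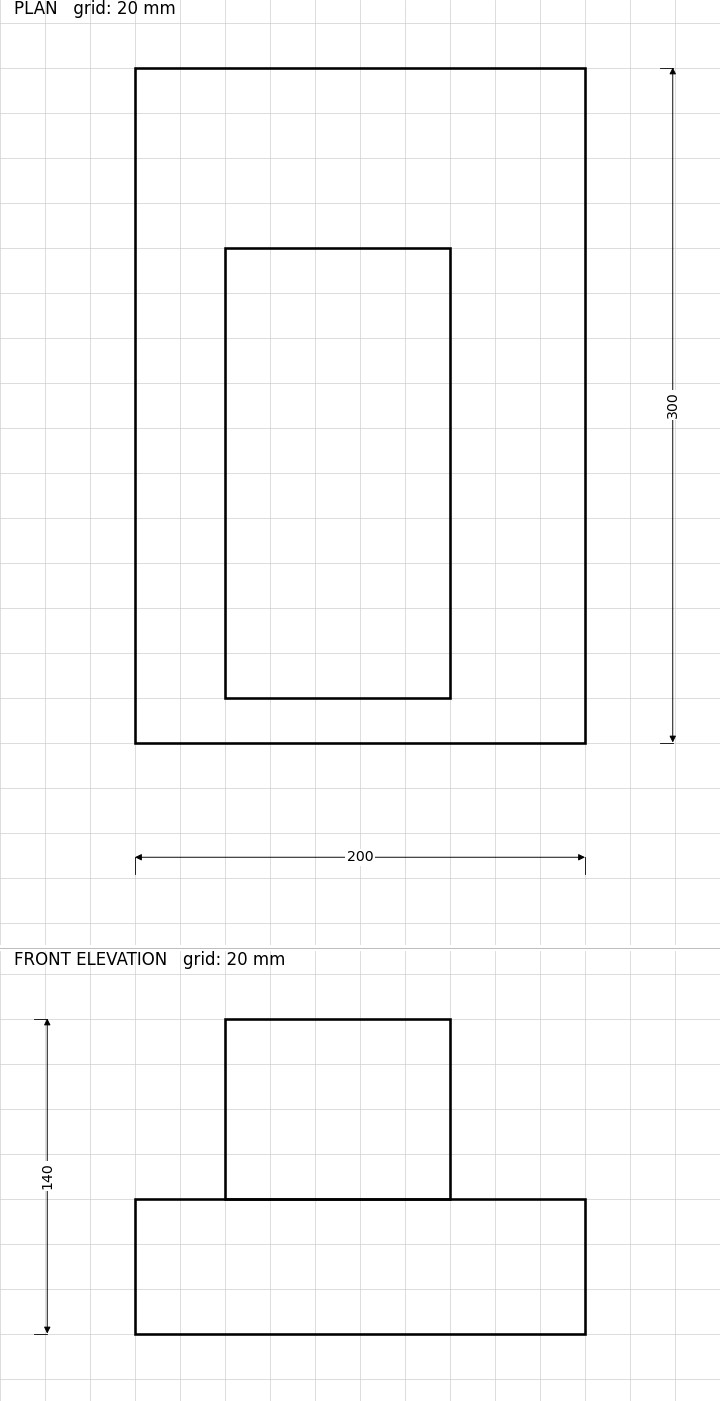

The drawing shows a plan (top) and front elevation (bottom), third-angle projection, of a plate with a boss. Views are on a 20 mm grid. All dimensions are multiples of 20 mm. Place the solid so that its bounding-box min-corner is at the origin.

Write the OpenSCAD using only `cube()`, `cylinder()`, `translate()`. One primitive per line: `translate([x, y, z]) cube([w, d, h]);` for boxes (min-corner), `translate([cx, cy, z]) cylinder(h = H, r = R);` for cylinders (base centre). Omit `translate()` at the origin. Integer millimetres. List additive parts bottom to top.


cube([200, 300, 60]);
translate([40, 20, 60]) cube([100, 200, 80]);


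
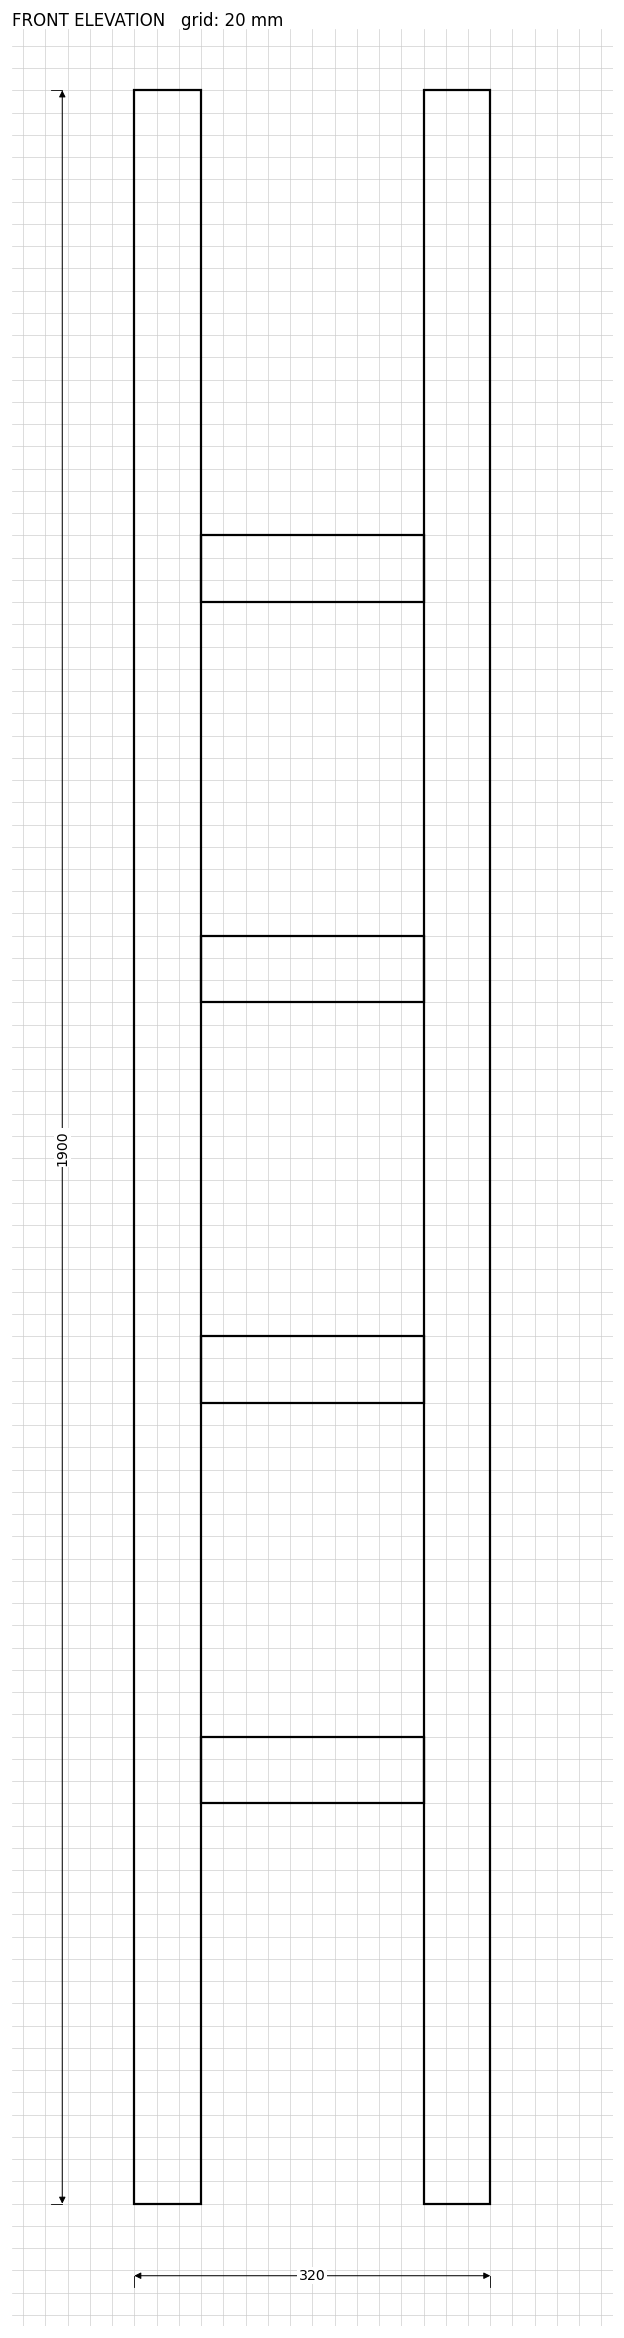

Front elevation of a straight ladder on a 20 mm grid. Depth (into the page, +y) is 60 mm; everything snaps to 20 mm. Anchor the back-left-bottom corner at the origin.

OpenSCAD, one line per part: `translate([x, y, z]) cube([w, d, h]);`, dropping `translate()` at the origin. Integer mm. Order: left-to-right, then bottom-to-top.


cube([60, 60, 1900]);
translate([60, 0, 360]) cube([200, 60, 60]);
translate([60, 0, 720]) cube([200, 60, 60]);
translate([60, 0, 1080]) cube([200, 60, 60]);
translate([60, 0, 1440]) cube([200, 60, 60]);
translate([260, 0, 0]) cube([60, 60, 1900]);


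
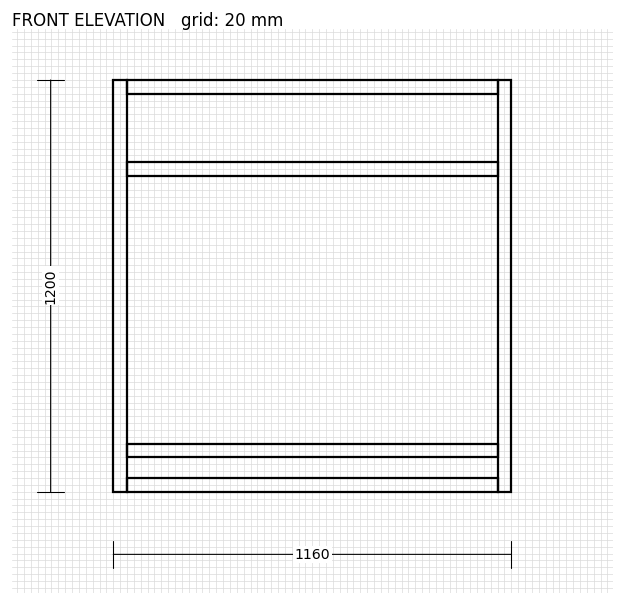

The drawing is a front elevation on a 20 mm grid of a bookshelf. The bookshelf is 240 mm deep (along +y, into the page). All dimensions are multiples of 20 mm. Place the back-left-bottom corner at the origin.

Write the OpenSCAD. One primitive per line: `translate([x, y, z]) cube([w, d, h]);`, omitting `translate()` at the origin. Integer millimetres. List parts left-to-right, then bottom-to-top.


cube([40, 240, 1200]);
translate([40, 0, 0]) cube([1080, 240, 40]);
translate([40, 0, 100]) cube([1080, 240, 40]);
translate([40, 0, 920]) cube([1080, 240, 40]);
translate([40, 0, 1160]) cube([1080, 240, 40]);
translate([1120, 0, 0]) cube([40, 240, 1200]);
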